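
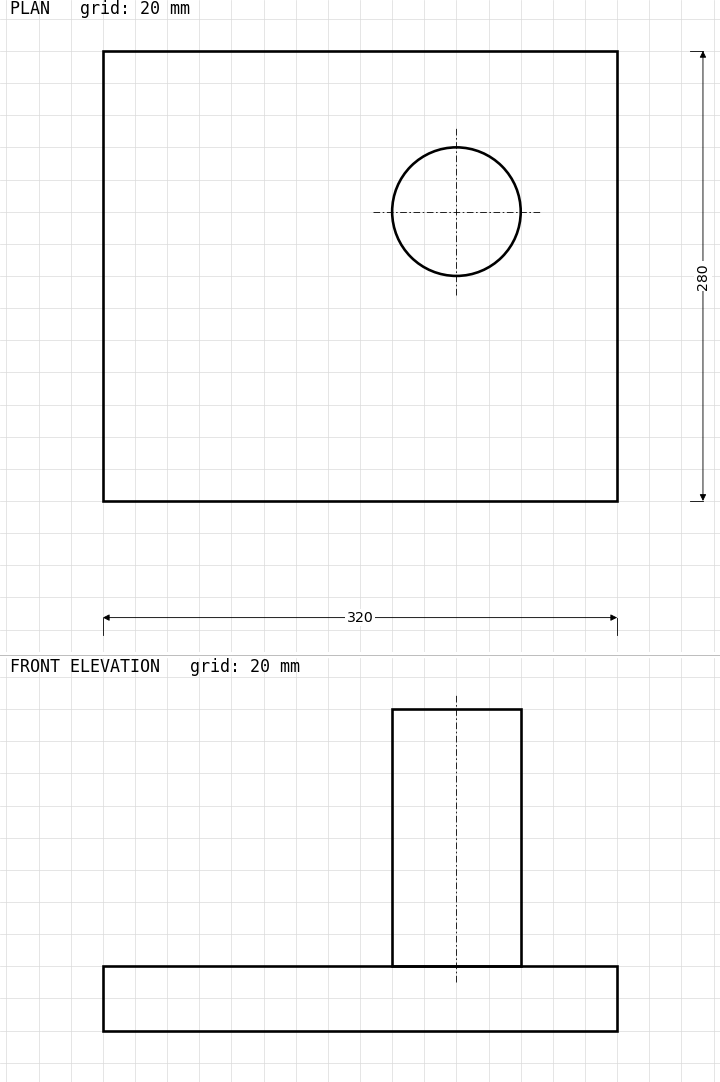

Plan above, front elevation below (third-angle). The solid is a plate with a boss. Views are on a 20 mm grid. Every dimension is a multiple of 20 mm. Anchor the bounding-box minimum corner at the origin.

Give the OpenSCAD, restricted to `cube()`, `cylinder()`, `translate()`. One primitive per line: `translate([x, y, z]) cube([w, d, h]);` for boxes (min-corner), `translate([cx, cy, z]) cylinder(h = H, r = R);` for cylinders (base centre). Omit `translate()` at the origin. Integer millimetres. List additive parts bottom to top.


cube([320, 280, 40]);
translate([220, 180, 40]) cylinder(h = 160, r = 40);


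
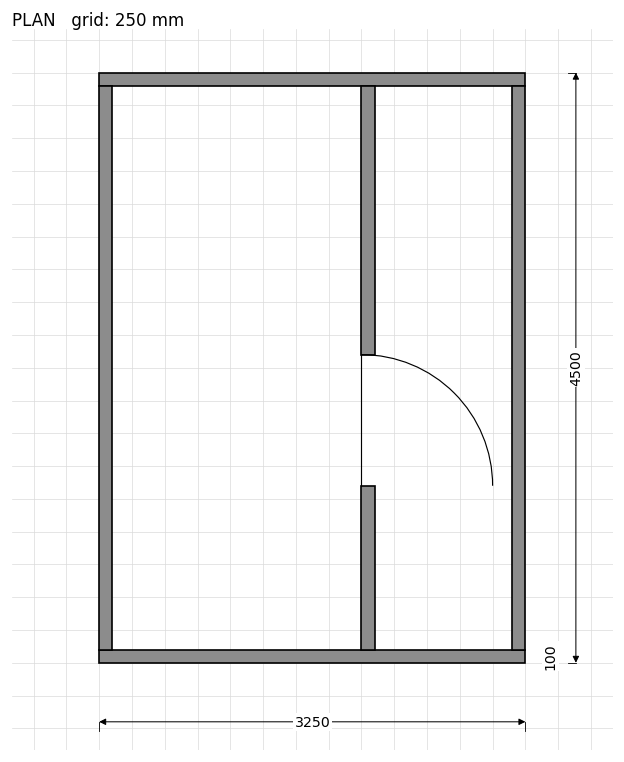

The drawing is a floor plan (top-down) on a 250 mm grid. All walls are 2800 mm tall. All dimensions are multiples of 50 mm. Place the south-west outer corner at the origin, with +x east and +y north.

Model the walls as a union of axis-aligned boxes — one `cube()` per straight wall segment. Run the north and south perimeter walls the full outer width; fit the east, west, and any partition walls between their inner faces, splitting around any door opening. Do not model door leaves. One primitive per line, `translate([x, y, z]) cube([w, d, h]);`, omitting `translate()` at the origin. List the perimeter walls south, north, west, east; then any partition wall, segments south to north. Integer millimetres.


cube([3250, 100, 2800]);
translate([0, 4400, 0]) cube([3250, 100, 2800]);
translate([0, 100, 0]) cube([100, 4300, 2800]);
translate([3150, 100, 0]) cube([100, 4300, 2800]);
translate([2000, 100, 0]) cube([100, 1250, 2800]);
translate([2000, 2350, 0]) cube([100, 2050, 2800]);


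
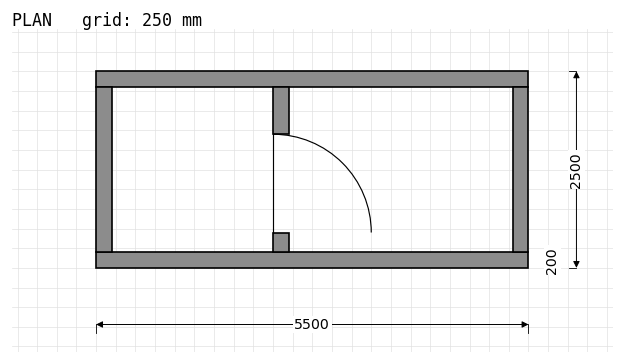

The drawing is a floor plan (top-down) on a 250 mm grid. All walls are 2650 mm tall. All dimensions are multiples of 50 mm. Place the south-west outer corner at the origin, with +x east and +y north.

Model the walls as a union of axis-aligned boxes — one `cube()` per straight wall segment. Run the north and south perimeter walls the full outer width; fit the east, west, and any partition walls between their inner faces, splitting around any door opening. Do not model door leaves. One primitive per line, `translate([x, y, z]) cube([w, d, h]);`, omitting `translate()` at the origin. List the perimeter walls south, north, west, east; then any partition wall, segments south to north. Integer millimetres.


cube([5500, 200, 2650]);
translate([0, 2300, 0]) cube([5500, 200, 2650]);
translate([0, 200, 0]) cube([200, 2100, 2650]);
translate([5300, 200, 0]) cube([200, 2100, 2650]);
translate([2250, 200, 0]) cube([200, 250, 2650]);
translate([2250, 1700, 0]) cube([200, 600, 2650]);


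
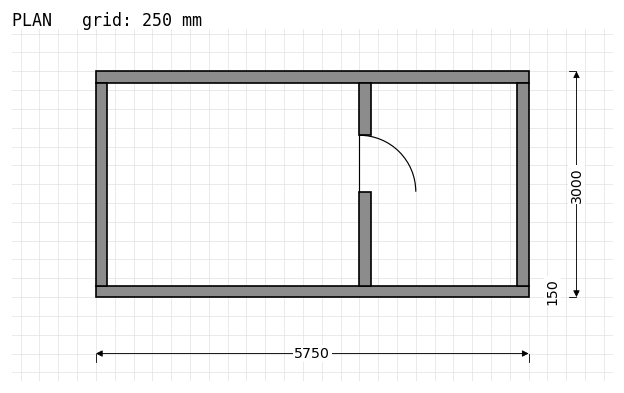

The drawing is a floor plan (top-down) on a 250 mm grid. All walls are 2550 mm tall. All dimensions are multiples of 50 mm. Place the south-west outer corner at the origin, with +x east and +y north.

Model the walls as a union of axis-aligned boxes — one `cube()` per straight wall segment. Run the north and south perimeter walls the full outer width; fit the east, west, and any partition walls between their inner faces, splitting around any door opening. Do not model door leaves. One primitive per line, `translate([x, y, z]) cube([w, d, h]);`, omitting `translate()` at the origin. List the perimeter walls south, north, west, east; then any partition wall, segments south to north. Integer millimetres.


cube([5750, 150, 2550]);
translate([0, 2850, 0]) cube([5750, 150, 2550]);
translate([0, 150, 0]) cube([150, 2700, 2550]);
translate([5600, 150, 0]) cube([150, 2700, 2550]);
translate([3500, 150, 0]) cube([150, 1250, 2550]);
translate([3500, 2150, 0]) cube([150, 700, 2550]);


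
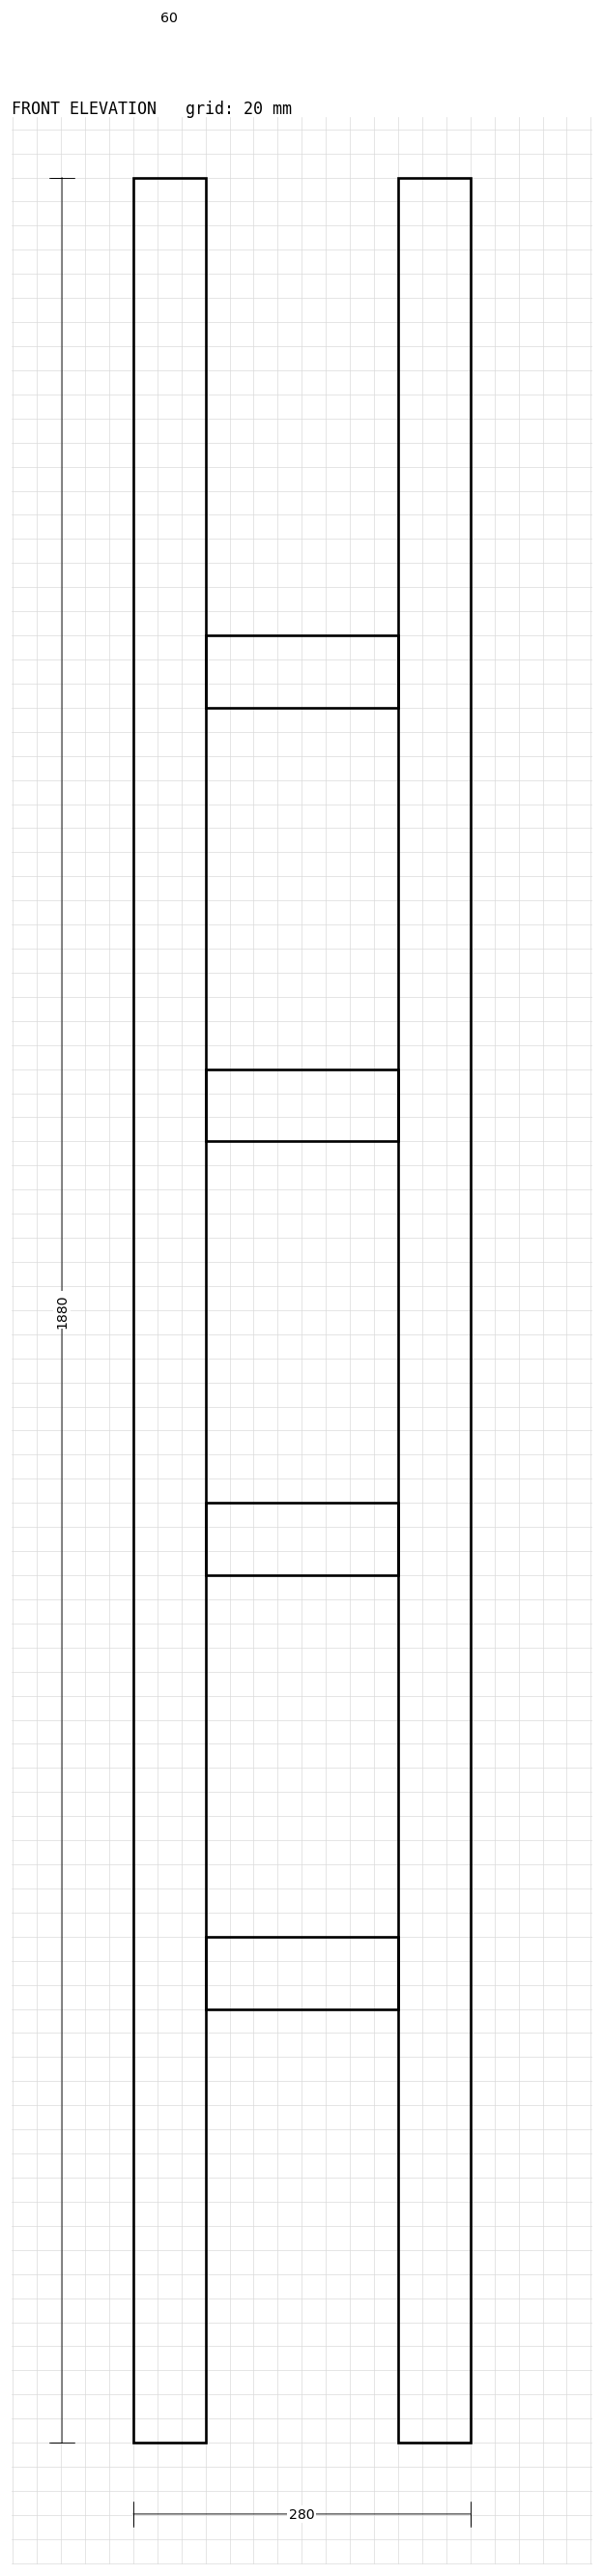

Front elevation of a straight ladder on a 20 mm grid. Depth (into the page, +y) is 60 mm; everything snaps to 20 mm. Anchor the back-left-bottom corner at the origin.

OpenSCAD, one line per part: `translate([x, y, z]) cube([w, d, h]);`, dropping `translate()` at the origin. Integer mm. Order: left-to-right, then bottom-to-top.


cube([60, 60, 1880]);
translate([60, 0, 360]) cube([160, 60, 60]);
translate([60, 0, 720]) cube([160, 60, 60]);
translate([60, 0, 1080]) cube([160, 60, 60]);
translate([60, 0, 1440]) cube([160, 60, 60]);
translate([220, 0, 0]) cube([60, 60, 1880]);


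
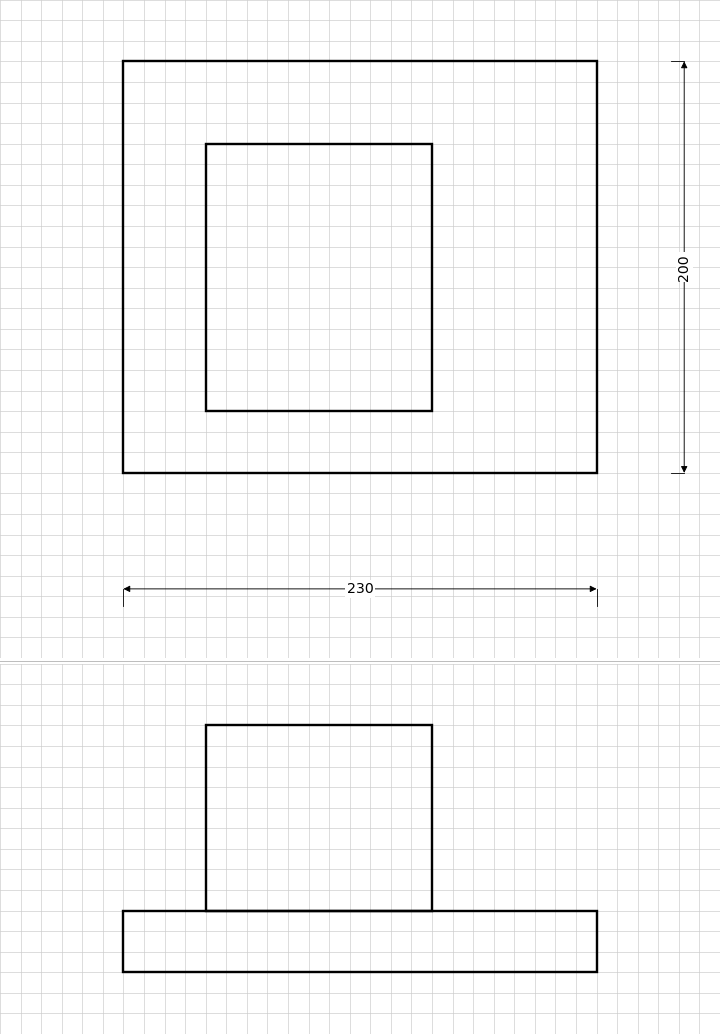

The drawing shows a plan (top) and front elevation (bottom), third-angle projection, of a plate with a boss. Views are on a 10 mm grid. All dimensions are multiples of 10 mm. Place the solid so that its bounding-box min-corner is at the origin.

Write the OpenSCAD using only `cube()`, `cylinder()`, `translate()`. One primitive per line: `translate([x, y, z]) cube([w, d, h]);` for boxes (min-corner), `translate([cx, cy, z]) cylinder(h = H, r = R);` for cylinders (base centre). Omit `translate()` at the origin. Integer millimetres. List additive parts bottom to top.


cube([230, 200, 30]);
translate([40, 30, 30]) cube([110, 130, 90]);


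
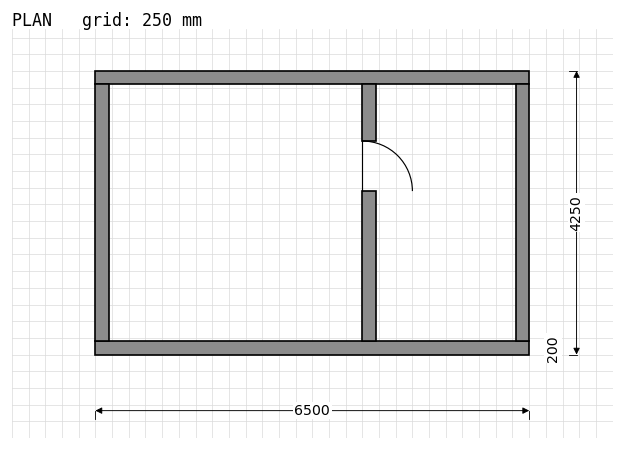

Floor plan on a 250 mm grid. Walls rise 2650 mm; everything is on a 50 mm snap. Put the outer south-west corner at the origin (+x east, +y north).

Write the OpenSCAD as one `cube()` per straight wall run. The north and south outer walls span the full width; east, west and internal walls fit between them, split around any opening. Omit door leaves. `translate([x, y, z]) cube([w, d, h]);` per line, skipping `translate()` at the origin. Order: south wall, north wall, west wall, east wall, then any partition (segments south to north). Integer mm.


cube([6500, 200, 2650]);
translate([0, 4050, 0]) cube([6500, 200, 2650]);
translate([0, 200, 0]) cube([200, 3850, 2650]);
translate([6300, 200, 0]) cube([200, 3850, 2650]);
translate([4000, 200, 0]) cube([200, 2250, 2650]);
translate([4000, 3200, 0]) cube([200, 850, 2650]);


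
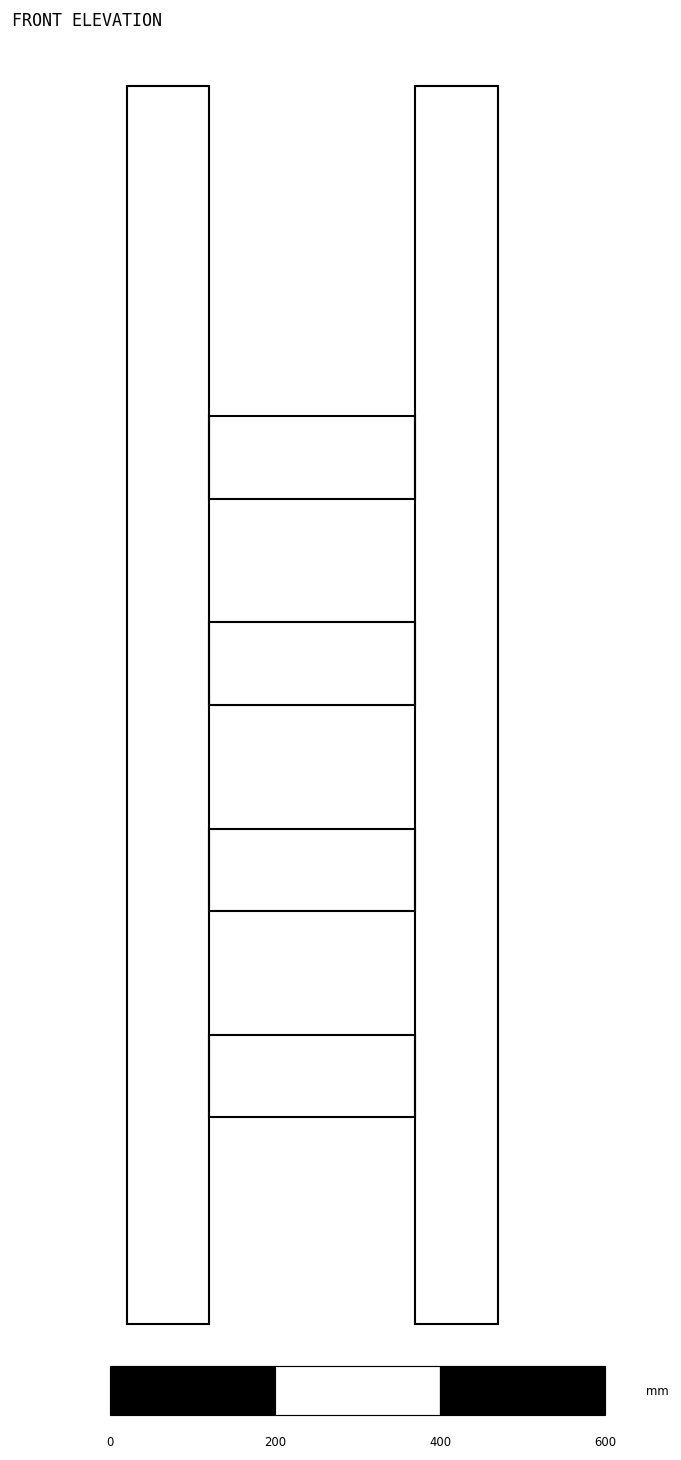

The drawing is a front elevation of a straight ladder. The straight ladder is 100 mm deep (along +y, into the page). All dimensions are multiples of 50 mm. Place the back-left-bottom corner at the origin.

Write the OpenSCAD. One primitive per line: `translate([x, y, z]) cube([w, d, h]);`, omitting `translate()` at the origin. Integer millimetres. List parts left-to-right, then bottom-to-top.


cube([100, 100, 1500]);
translate([100, 0, 250]) cube([250, 100, 100]);
translate([100, 0, 500]) cube([250, 100, 100]);
translate([100, 0, 750]) cube([250, 100, 100]);
translate([100, 0, 1000]) cube([250, 100, 100]);
translate([350, 0, 0]) cube([100, 100, 1500]);


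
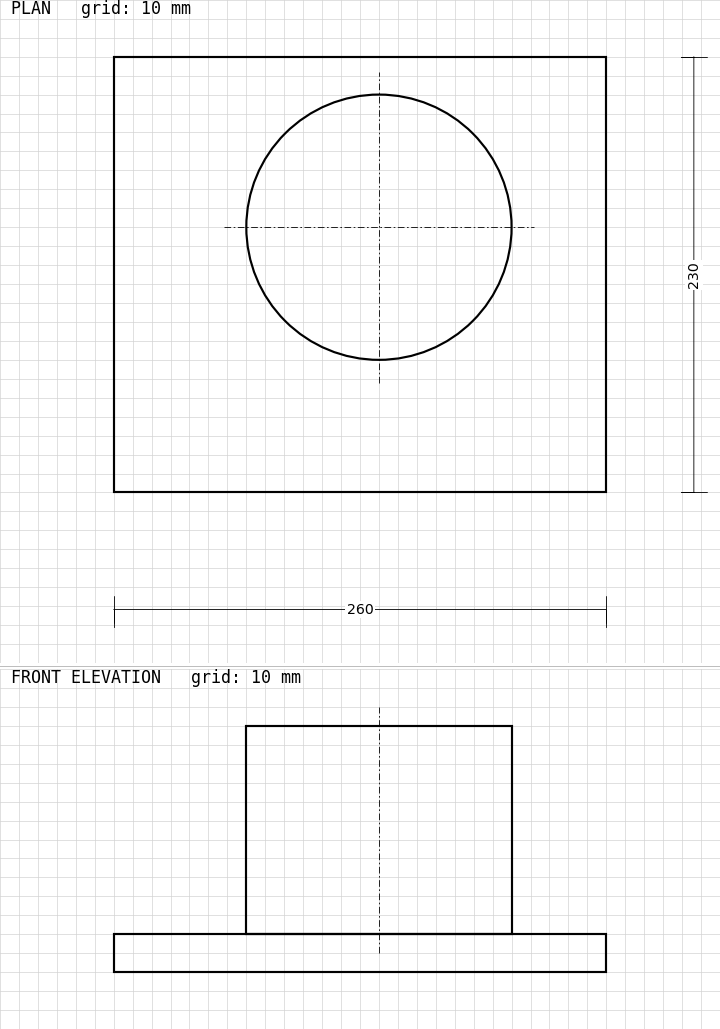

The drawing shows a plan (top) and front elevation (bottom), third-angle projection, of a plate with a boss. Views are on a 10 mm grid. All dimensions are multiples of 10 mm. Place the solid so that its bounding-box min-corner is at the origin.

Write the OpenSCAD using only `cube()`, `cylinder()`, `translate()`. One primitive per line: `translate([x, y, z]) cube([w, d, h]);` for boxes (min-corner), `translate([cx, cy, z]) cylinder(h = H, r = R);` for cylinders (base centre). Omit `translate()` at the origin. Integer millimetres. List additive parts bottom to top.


cube([260, 230, 20]);
translate([140, 140, 20]) cylinder(h = 110, r = 70);


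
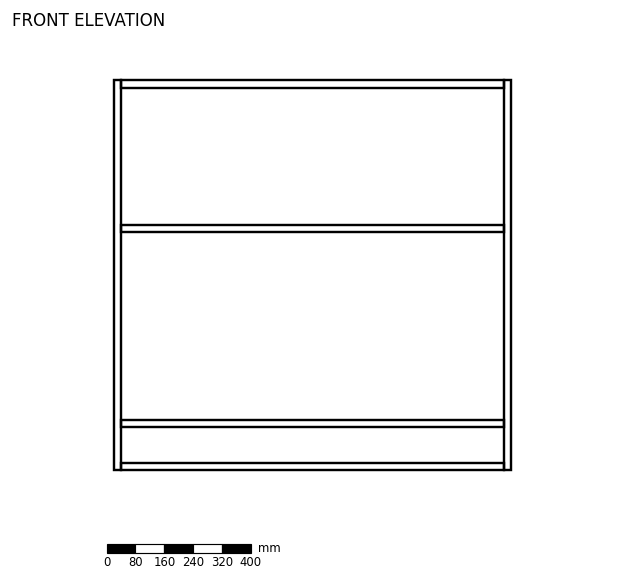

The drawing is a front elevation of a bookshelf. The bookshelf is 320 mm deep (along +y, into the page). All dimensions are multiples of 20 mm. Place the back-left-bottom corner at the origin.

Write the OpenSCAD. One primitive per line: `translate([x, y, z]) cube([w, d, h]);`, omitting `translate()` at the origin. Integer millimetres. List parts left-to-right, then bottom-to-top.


cube([20, 320, 1080]);
translate([20, 0, 0]) cube([1060, 320, 20]);
translate([20, 0, 120]) cube([1060, 320, 20]);
translate([20, 0, 660]) cube([1060, 320, 20]);
translate([20, 0, 1060]) cube([1060, 320, 20]);
translate([1080, 0, 0]) cube([20, 320, 1080]);


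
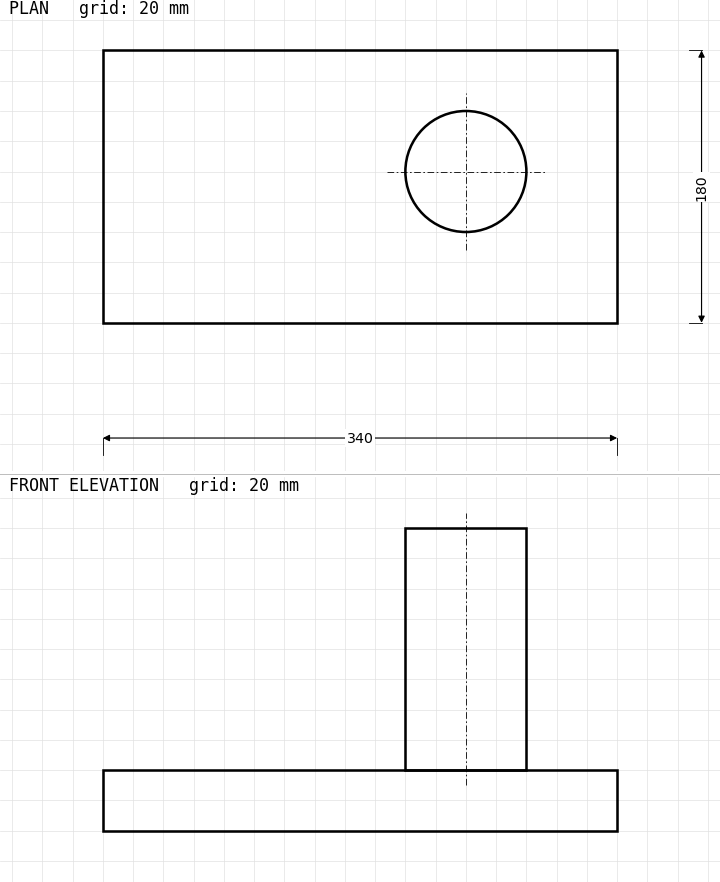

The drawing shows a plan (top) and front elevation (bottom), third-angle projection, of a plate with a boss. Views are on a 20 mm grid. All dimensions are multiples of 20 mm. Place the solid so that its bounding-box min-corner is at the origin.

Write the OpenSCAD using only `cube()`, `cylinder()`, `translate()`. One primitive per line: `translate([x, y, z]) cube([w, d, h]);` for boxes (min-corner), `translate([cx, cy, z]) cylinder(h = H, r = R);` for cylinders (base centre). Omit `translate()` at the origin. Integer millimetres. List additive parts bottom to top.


cube([340, 180, 40]);
translate([240, 100, 40]) cylinder(h = 160, r = 40);


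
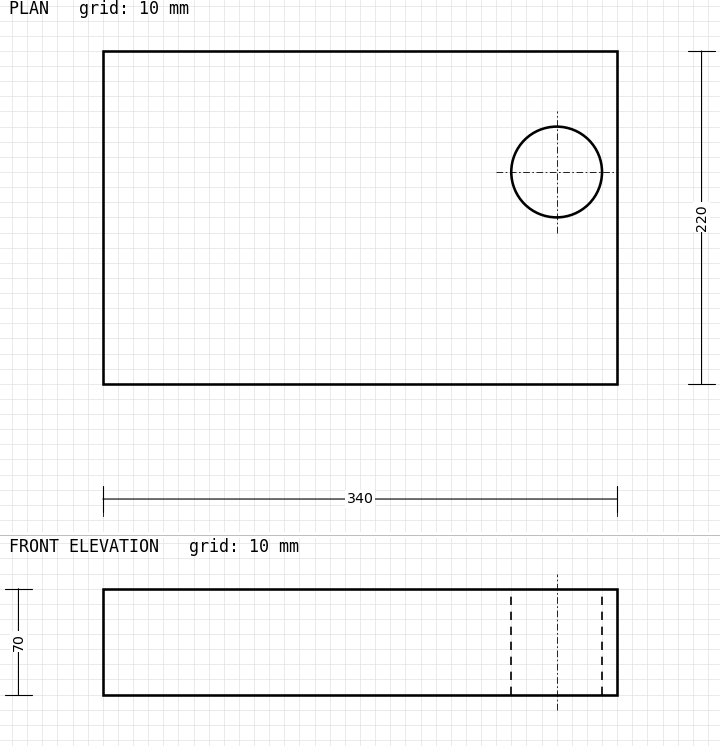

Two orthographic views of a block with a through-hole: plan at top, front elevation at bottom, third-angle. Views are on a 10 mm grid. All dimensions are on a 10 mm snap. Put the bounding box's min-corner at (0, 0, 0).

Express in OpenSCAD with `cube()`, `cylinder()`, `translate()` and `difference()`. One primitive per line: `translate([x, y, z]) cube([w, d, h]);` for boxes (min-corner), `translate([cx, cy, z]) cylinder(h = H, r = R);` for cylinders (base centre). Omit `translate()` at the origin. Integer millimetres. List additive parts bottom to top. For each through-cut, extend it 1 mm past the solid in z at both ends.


difference() {
  cube([340, 220, 70]);
  translate([300, 140, -1]) cylinder(h = 72, r = 30);
}


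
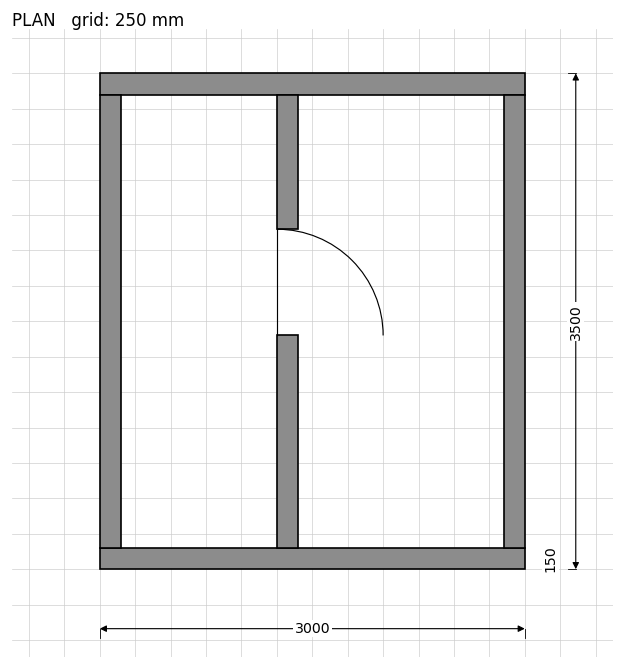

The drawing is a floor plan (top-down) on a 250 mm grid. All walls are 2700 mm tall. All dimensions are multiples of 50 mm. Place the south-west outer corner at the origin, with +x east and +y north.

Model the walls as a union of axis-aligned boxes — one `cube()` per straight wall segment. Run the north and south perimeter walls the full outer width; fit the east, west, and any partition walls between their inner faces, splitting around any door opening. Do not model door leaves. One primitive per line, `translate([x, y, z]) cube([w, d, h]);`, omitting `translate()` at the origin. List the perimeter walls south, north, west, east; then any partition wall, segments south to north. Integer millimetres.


cube([3000, 150, 2700]);
translate([0, 3350, 0]) cube([3000, 150, 2700]);
translate([0, 150, 0]) cube([150, 3200, 2700]);
translate([2850, 150, 0]) cube([150, 3200, 2700]);
translate([1250, 150, 0]) cube([150, 1500, 2700]);
translate([1250, 2400, 0]) cube([150, 950, 2700]);


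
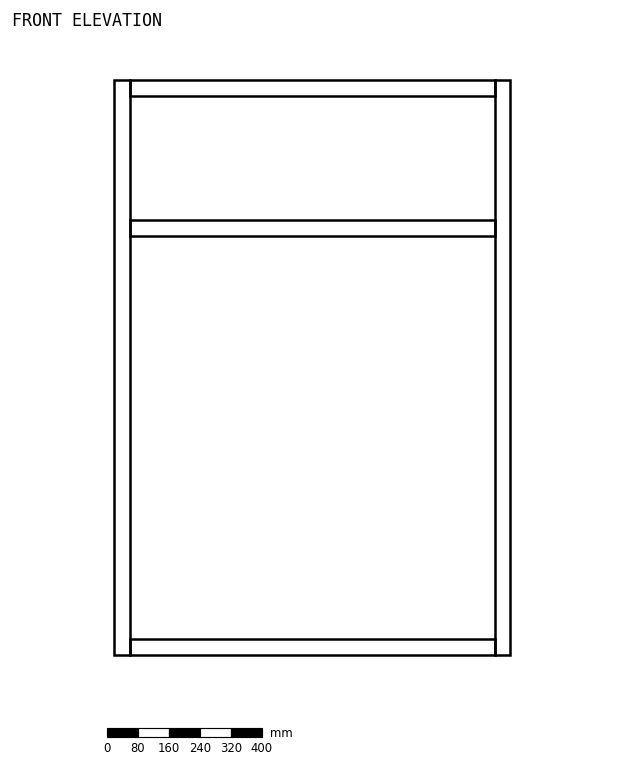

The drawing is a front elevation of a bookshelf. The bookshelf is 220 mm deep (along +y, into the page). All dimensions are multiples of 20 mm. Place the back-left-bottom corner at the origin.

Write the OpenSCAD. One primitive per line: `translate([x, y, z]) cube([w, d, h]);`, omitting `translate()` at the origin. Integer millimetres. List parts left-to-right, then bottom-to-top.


cube([40, 220, 1480]);
translate([40, 0, 0]) cube([940, 220, 40]);
translate([40, 0, 1080]) cube([940, 220, 40]);
translate([40, 0, 1440]) cube([940, 220, 40]);
translate([980, 0, 0]) cube([40, 220, 1480]);


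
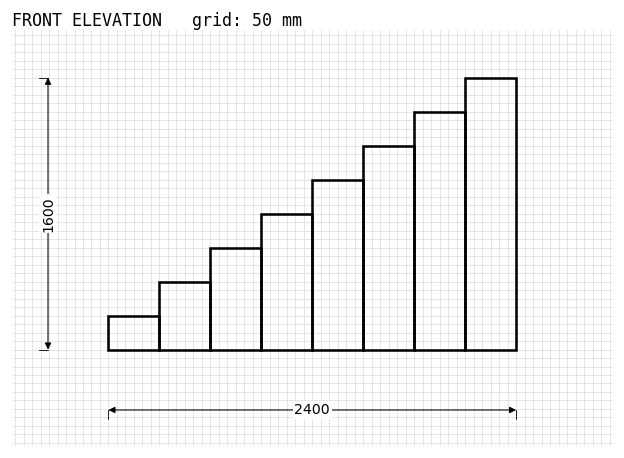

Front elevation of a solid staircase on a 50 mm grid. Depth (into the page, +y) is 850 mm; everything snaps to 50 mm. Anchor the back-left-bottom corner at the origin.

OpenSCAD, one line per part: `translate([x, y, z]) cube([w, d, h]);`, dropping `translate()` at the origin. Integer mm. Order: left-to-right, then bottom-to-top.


cube([300, 850, 200]);
translate([300, 0, 0]) cube([300, 850, 400]);
translate([600, 0, 0]) cube([300, 850, 600]);
translate([900, 0, 0]) cube([300, 850, 800]);
translate([1200, 0, 0]) cube([300, 850, 1000]);
translate([1500, 0, 0]) cube([300, 850, 1200]);
translate([1800, 0, 0]) cube([300, 850, 1400]);
translate([2100, 0, 0]) cube([300, 850, 1600]);


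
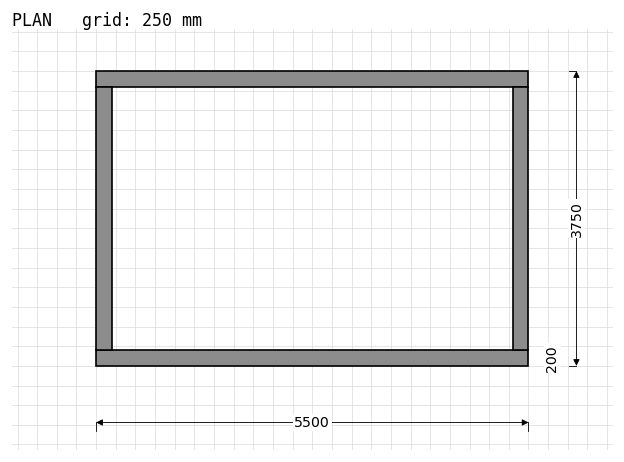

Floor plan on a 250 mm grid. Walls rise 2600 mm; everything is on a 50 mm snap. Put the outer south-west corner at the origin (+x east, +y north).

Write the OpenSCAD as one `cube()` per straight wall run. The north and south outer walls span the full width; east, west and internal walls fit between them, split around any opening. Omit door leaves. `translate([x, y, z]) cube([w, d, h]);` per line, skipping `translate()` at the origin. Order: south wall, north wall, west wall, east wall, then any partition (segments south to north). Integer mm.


cube([5500, 200, 2600]);
translate([0, 3550, 0]) cube([5500, 200, 2600]);
translate([0, 200, 0]) cube([200, 3350, 2600]);
translate([5300, 200, 0]) cube([200, 3350, 2600]);


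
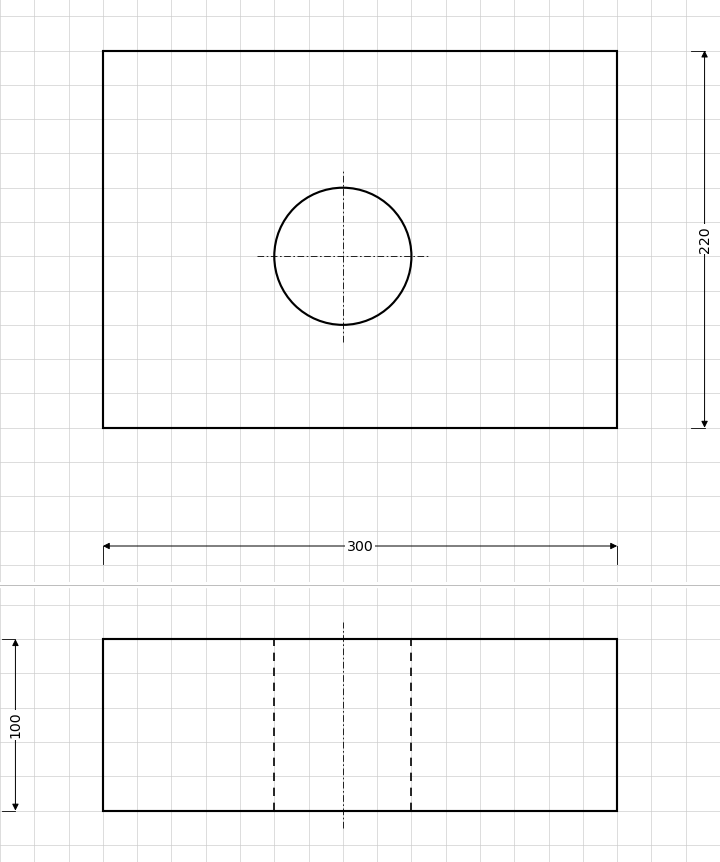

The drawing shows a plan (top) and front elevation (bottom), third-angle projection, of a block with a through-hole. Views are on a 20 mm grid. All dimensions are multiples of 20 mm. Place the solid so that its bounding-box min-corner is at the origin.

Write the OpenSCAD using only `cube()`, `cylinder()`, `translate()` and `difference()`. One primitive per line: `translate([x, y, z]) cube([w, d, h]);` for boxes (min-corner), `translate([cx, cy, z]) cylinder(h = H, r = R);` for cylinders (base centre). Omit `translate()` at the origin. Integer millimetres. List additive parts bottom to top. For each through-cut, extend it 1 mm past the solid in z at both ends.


difference() {
  cube([300, 220, 100]);
  translate([140, 100, -1]) cylinder(h = 102, r = 40);
}


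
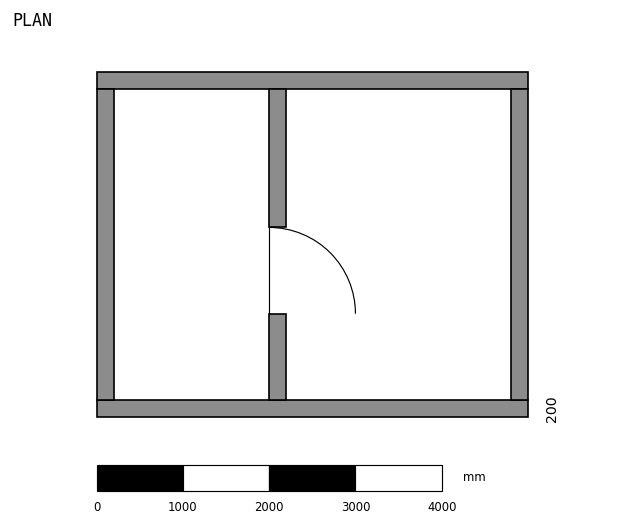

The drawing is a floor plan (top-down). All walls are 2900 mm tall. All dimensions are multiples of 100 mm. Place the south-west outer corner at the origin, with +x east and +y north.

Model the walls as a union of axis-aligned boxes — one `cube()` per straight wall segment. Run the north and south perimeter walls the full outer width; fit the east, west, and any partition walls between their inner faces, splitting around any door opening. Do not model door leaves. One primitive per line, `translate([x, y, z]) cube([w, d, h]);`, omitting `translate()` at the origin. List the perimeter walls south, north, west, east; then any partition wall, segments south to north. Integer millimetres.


cube([5000, 200, 2900]);
translate([0, 3800, 0]) cube([5000, 200, 2900]);
translate([0, 200, 0]) cube([200, 3600, 2900]);
translate([4800, 200, 0]) cube([200, 3600, 2900]);
translate([2000, 200, 0]) cube([200, 1000, 2900]);
translate([2000, 2200, 0]) cube([200, 1600, 2900]);


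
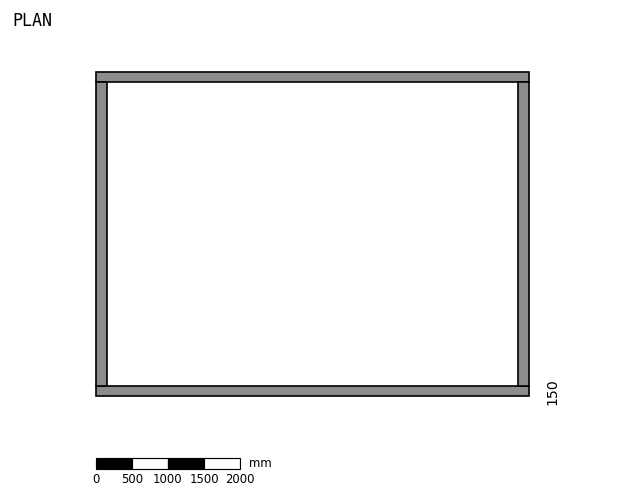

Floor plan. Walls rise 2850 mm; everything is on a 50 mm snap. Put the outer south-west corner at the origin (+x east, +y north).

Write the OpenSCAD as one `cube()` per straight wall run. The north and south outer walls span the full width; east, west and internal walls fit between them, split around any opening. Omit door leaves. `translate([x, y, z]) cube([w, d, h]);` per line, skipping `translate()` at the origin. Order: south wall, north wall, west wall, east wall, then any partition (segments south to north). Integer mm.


cube([6000, 150, 2850]);
translate([0, 4350, 0]) cube([6000, 150, 2850]);
translate([0, 150, 0]) cube([150, 4200, 2850]);
translate([5850, 150, 0]) cube([150, 4200, 2850]);


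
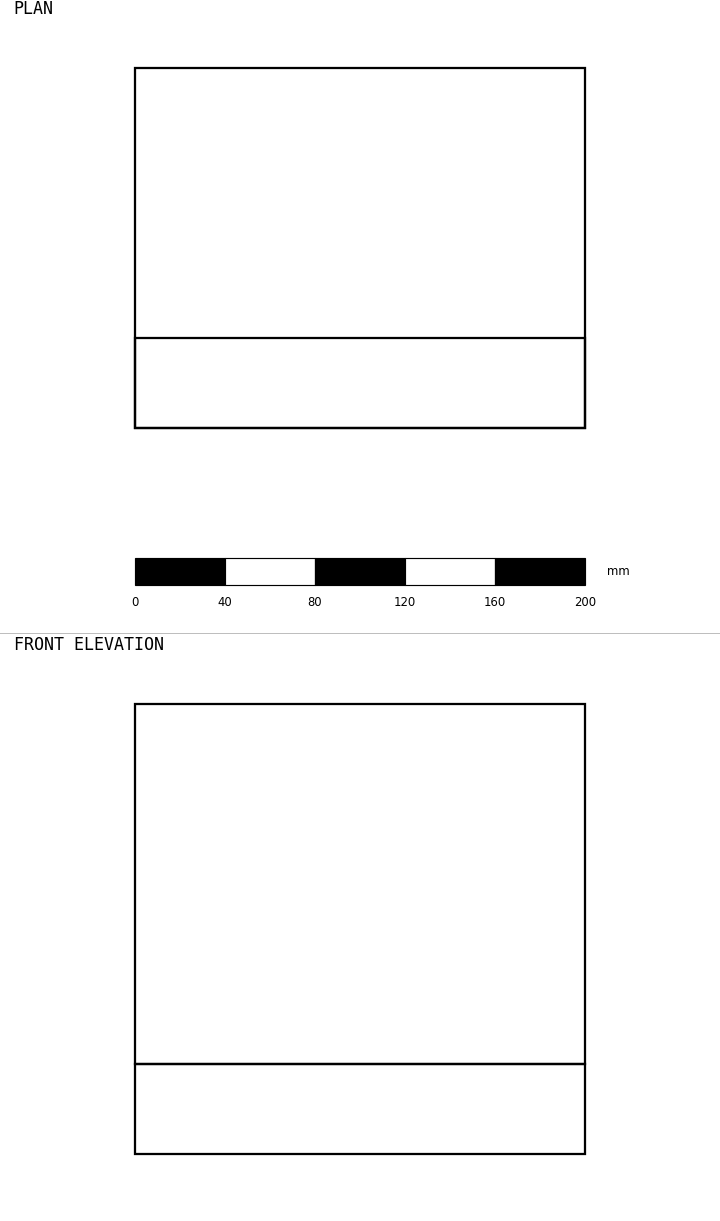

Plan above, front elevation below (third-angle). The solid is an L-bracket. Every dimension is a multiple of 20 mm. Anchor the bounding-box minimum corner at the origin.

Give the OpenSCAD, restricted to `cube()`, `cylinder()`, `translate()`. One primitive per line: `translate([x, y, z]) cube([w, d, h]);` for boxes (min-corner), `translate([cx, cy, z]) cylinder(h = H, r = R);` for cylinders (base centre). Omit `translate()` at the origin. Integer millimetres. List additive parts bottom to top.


cube([200, 160, 40]);
translate([0, 0, 40]) cube([200, 40, 160]);


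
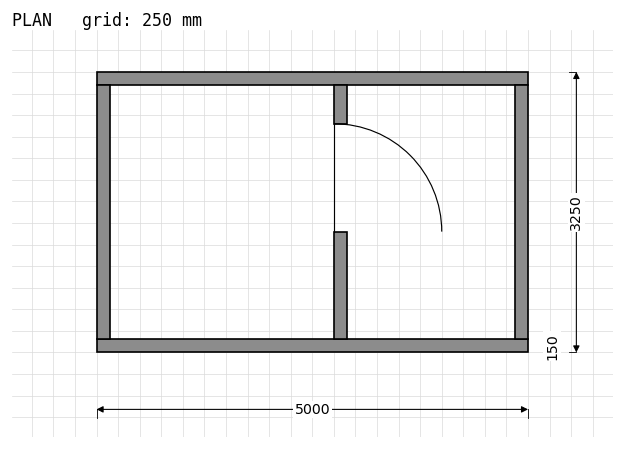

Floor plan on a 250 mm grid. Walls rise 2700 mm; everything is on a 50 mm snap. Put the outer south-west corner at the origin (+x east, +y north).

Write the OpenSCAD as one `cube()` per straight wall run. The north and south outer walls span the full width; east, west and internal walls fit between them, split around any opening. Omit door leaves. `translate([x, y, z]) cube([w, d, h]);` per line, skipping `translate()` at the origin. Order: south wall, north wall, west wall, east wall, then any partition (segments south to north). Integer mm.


cube([5000, 150, 2700]);
translate([0, 3100, 0]) cube([5000, 150, 2700]);
translate([0, 150, 0]) cube([150, 2950, 2700]);
translate([4850, 150, 0]) cube([150, 2950, 2700]);
translate([2750, 150, 0]) cube([150, 1250, 2700]);
translate([2750, 2650, 0]) cube([150, 450, 2700]);


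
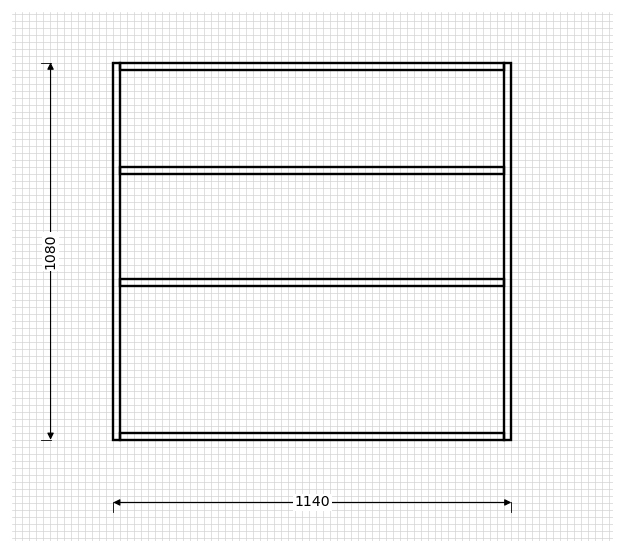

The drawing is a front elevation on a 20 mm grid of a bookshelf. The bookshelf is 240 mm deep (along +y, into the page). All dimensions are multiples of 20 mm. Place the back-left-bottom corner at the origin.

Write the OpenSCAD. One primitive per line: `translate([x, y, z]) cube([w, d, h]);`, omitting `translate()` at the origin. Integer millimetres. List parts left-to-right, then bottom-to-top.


cube([20, 240, 1080]);
translate([20, 0, 0]) cube([1100, 240, 20]);
translate([20, 0, 440]) cube([1100, 240, 20]);
translate([20, 0, 760]) cube([1100, 240, 20]);
translate([20, 0, 1060]) cube([1100, 240, 20]);
translate([1120, 0, 0]) cube([20, 240, 1080]);


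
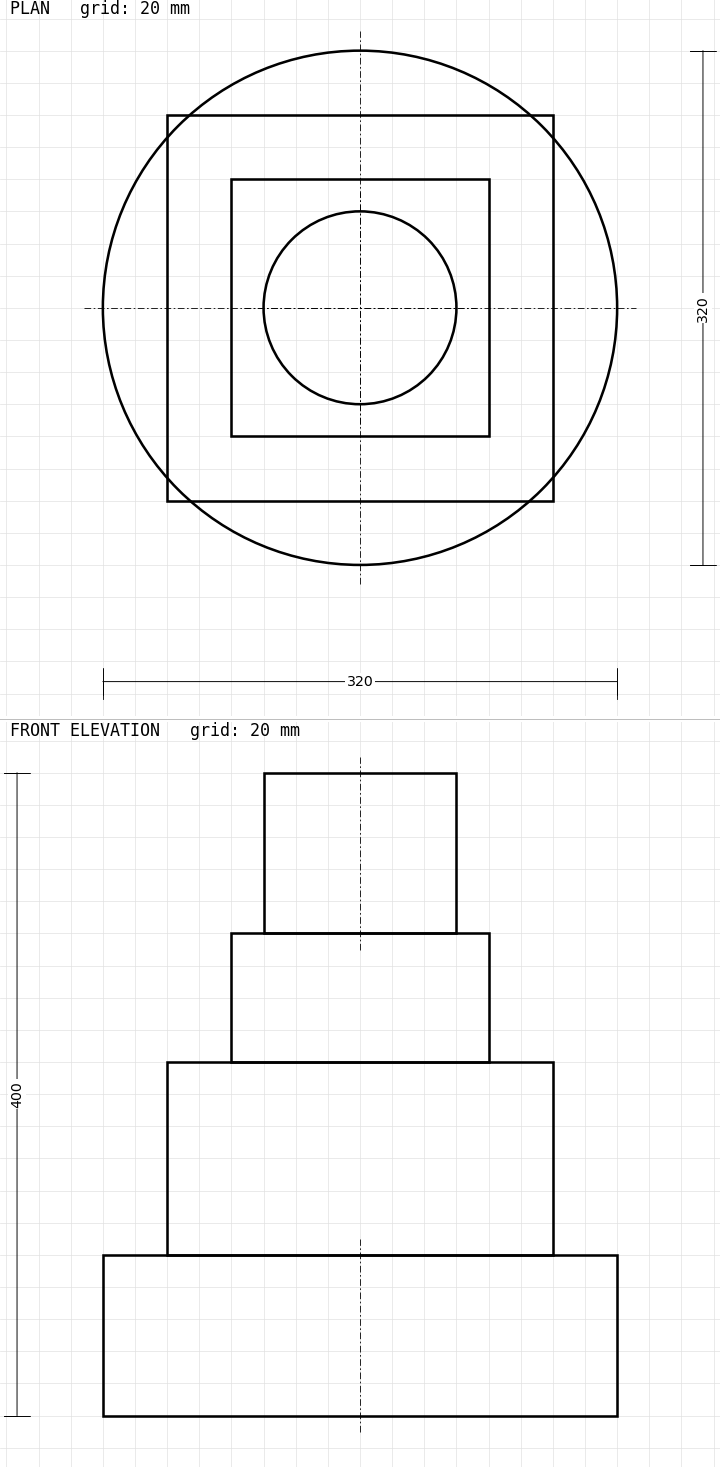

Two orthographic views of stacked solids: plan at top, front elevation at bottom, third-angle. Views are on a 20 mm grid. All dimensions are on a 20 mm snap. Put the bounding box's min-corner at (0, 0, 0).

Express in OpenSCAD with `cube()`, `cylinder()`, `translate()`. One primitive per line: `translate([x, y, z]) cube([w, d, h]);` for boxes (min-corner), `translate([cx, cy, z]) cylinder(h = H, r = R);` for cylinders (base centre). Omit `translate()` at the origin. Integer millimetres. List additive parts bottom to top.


translate([160, 160, 0]) cylinder(h = 100, r = 160);
translate([40, 40, 100]) cube([240, 240, 120]);
translate([80, 80, 220]) cube([160, 160, 80]);
translate([160, 160, 300]) cylinder(h = 100, r = 60);


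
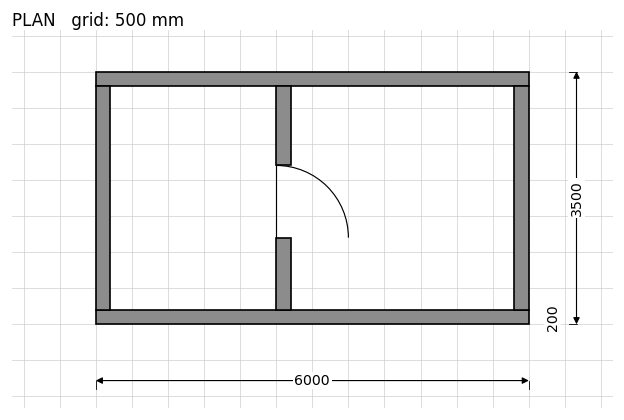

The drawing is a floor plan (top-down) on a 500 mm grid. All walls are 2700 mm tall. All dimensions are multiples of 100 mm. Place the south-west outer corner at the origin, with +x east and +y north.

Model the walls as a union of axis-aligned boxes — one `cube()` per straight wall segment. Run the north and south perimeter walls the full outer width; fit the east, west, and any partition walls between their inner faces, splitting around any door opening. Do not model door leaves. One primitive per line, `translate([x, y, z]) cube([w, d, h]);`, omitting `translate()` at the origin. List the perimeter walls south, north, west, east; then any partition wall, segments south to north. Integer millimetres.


cube([6000, 200, 2700]);
translate([0, 3300, 0]) cube([6000, 200, 2700]);
translate([0, 200, 0]) cube([200, 3100, 2700]);
translate([5800, 200, 0]) cube([200, 3100, 2700]);
translate([2500, 200, 0]) cube([200, 1000, 2700]);
translate([2500, 2200, 0]) cube([200, 1100, 2700]);


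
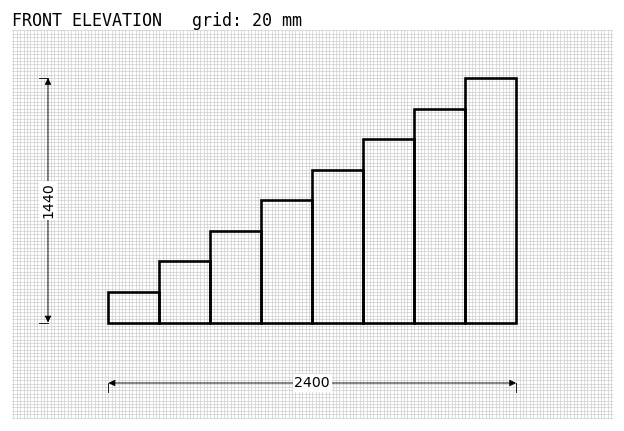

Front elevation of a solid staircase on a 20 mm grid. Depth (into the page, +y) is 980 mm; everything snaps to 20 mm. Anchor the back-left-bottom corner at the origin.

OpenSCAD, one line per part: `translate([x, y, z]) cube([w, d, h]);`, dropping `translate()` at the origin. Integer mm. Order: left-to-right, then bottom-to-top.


cube([300, 980, 180]);
translate([300, 0, 0]) cube([300, 980, 360]);
translate([600, 0, 0]) cube([300, 980, 540]);
translate([900, 0, 0]) cube([300, 980, 720]);
translate([1200, 0, 0]) cube([300, 980, 900]);
translate([1500, 0, 0]) cube([300, 980, 1080]);
translate([1800, 0, 0]) cube([300, 980, 1260]);
translate([2100, 0, 0]) cube([300, 980, 1440]);


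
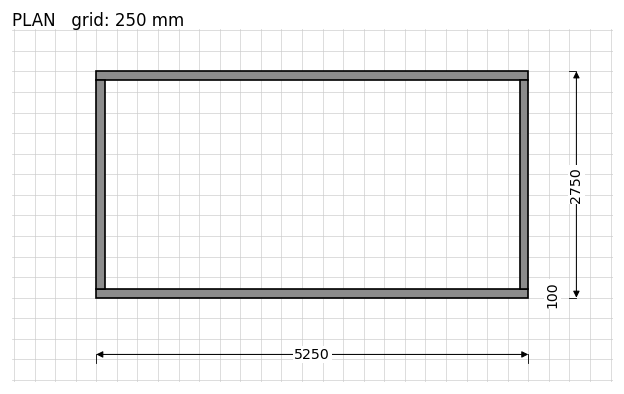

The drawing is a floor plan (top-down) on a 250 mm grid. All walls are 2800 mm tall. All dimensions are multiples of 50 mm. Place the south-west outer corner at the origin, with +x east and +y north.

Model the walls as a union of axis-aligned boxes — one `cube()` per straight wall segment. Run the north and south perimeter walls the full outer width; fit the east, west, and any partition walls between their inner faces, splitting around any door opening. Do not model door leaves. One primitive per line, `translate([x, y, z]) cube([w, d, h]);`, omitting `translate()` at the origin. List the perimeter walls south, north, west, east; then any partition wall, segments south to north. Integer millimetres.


cube([5250, 100, 2800]);
translate([0, 2650, 0]) cube([5250, 100, 2800]);
translate([0, 100, 0]) cube([100, 2550, 2800]);
translate([5150, 100, 0]) cube([100, 2550, 2800]);


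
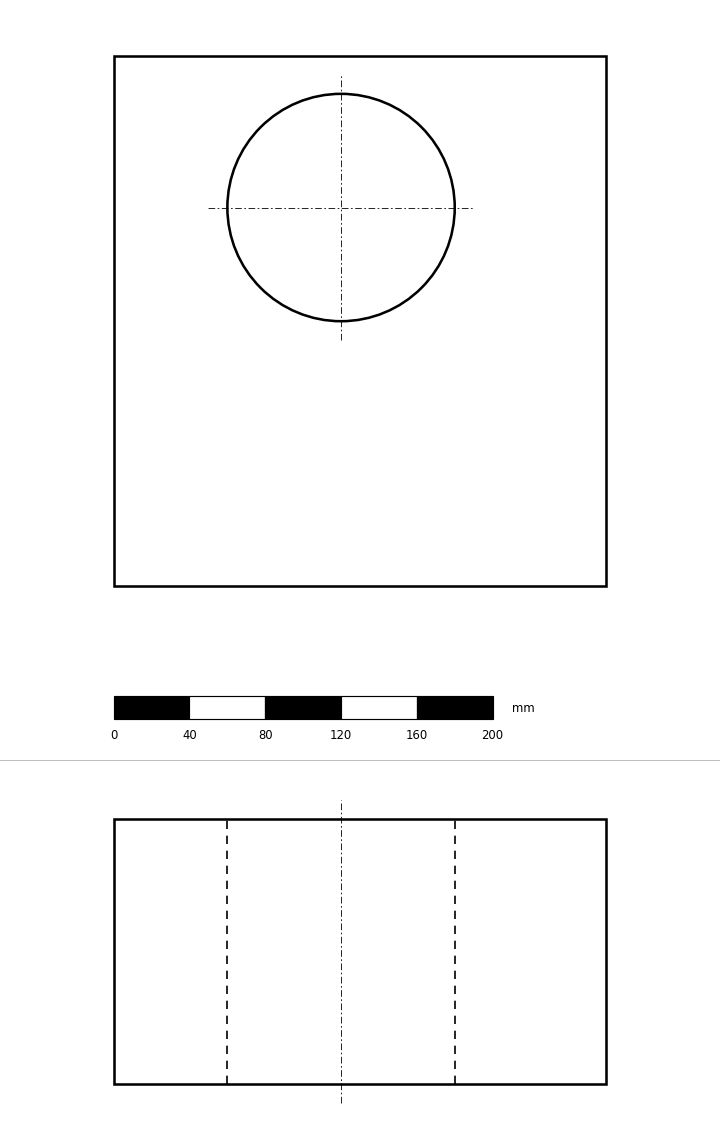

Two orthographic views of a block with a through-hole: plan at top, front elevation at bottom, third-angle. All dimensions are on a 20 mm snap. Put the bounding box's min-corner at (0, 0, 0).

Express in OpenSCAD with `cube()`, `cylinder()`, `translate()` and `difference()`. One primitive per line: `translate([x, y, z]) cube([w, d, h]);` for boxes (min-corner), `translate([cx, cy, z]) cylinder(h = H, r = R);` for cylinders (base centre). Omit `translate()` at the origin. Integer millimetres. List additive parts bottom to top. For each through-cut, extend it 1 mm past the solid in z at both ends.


difference() {
  cube([260, 280, 140]);
  translate([120, 200, -1]) cylinder(h = 142, r = 60);
}


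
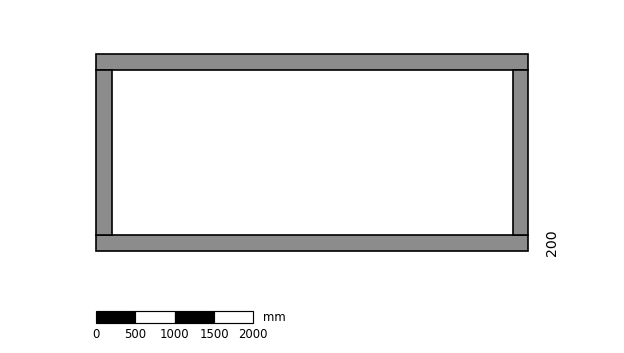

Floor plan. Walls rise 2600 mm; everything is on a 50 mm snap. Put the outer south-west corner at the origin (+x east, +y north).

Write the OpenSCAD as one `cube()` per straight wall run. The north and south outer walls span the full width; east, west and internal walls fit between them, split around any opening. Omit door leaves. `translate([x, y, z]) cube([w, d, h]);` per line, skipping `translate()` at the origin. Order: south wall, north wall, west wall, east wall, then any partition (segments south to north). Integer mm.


cube([5500, 200, 2600]);
translate([0, 2300, 0]) cube([5500, 200, 2600]);
translate([0, 200, 0]) cube([200, 2100, 2600]);
translate([5300, 200, 0]) cube([200, 2100, 2600]);


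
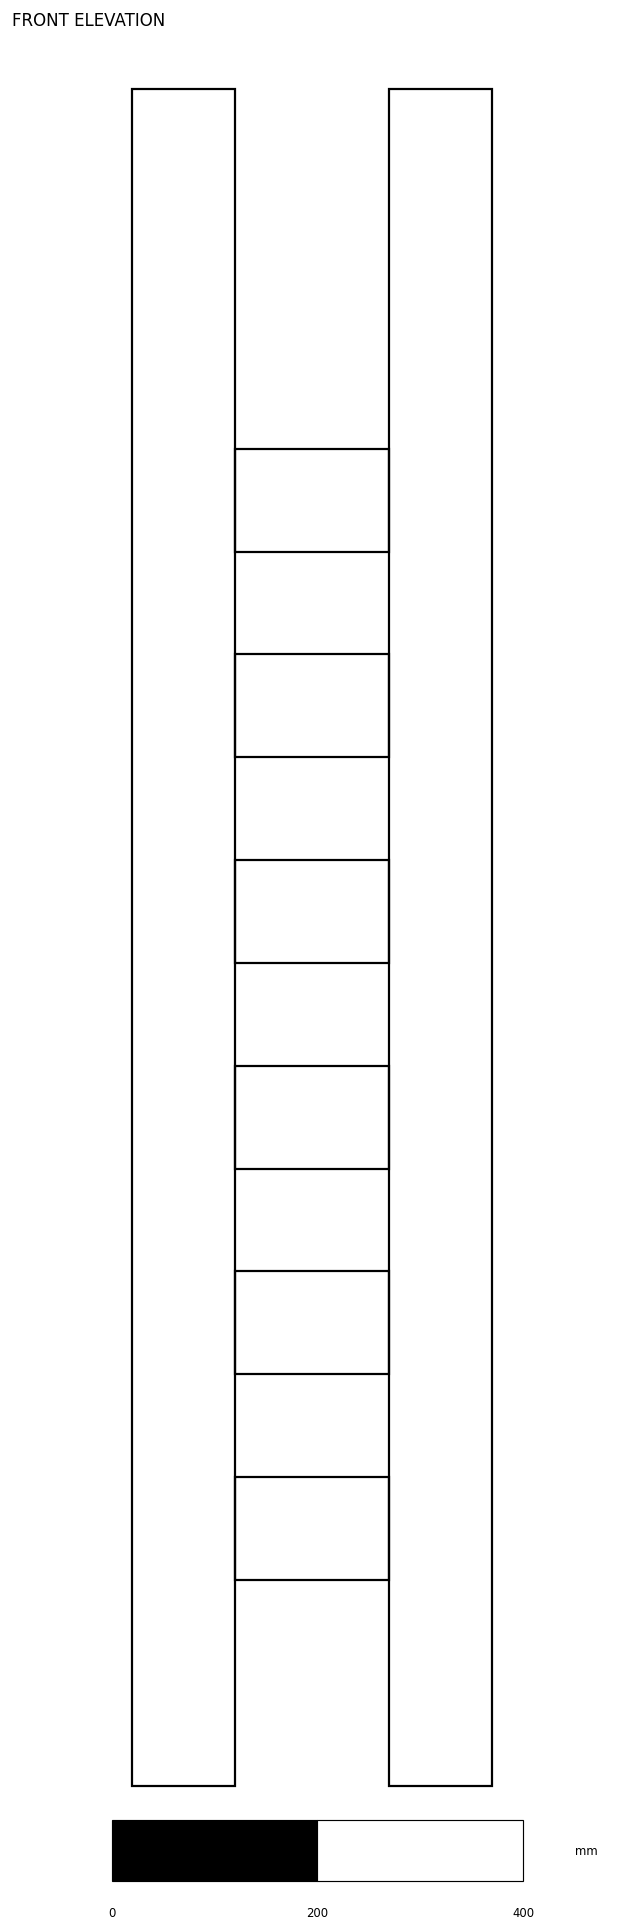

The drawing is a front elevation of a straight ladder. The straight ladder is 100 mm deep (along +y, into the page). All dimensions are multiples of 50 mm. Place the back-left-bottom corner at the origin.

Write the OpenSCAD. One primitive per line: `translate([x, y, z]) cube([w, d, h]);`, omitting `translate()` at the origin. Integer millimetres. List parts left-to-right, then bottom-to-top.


cube([100, 100, 1650]);
translate([100, 0, 200]) cube([150, 100, 100]);
translate([100, 0, 400]) cube([150, 100, 100]);
translate([100, 0, 600]) cube([150, 100, 100]);
translate([100, 0, 800]) cube([150, 100, 100]);
translate([100, 0, 1000]) cube([150, 100, 100]);
translate([100, 0, 1200]) cube([150, 100, 100]);
translate([250, 0, 0]) cube([100, 100, 1650]);


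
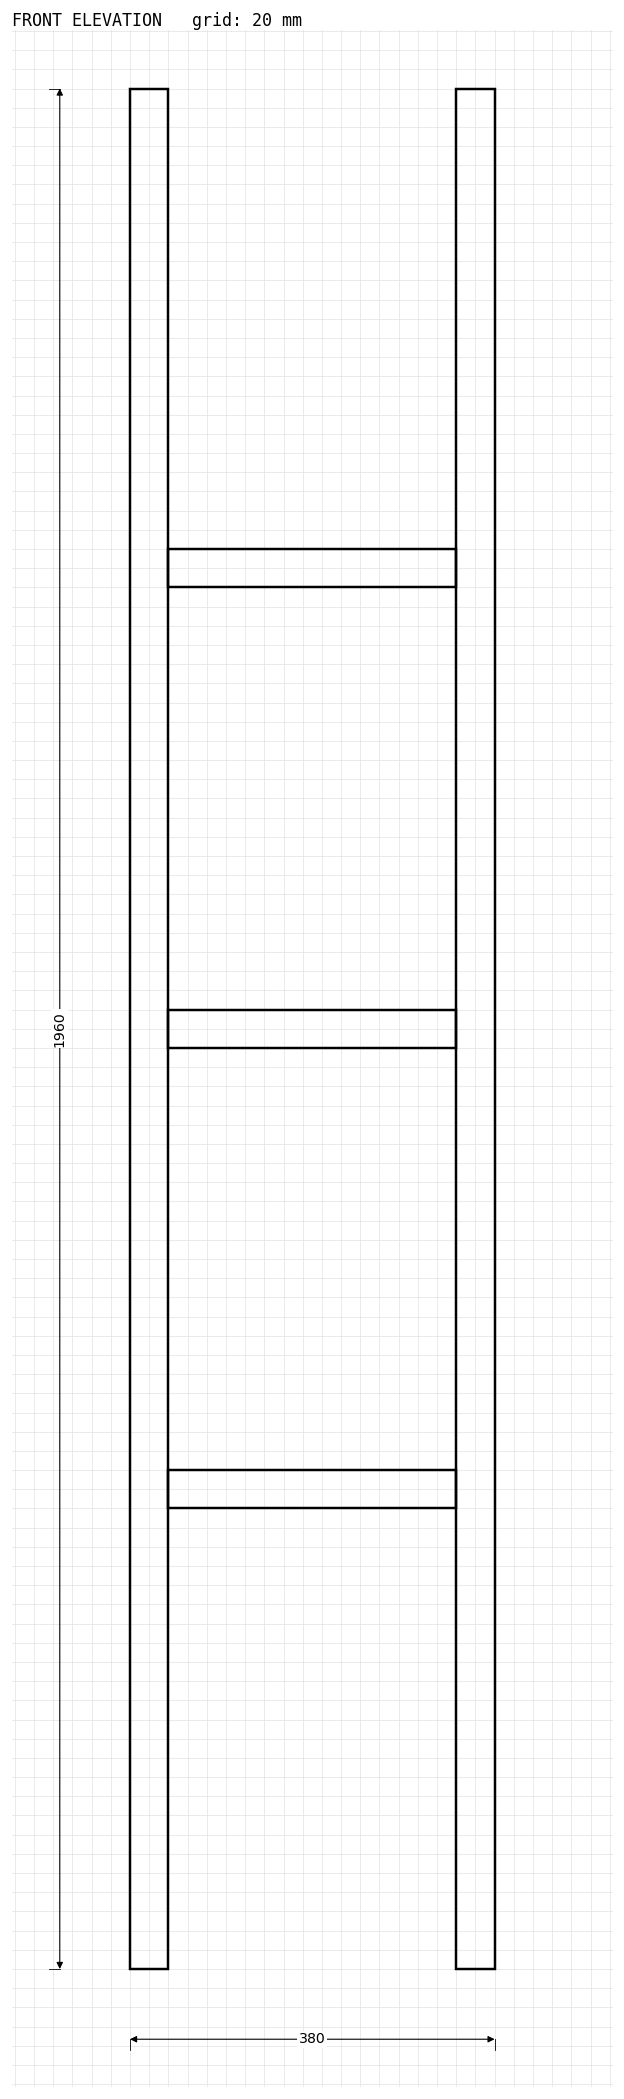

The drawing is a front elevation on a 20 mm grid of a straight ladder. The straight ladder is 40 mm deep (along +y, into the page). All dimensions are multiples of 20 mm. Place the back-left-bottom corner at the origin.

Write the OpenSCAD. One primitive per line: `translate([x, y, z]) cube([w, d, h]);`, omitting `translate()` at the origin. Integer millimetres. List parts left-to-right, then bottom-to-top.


cube([40, 40, 1960]);
translate([40, 0, 480]) cube([300, 40, 40]);
translate([40, 0, 960]) cube([300, 40, 40]);
translate([40, 0, 1440]) cube([300, 40, 40]);
translate([340, 0, 0]) cube([40, 40, 1960]);


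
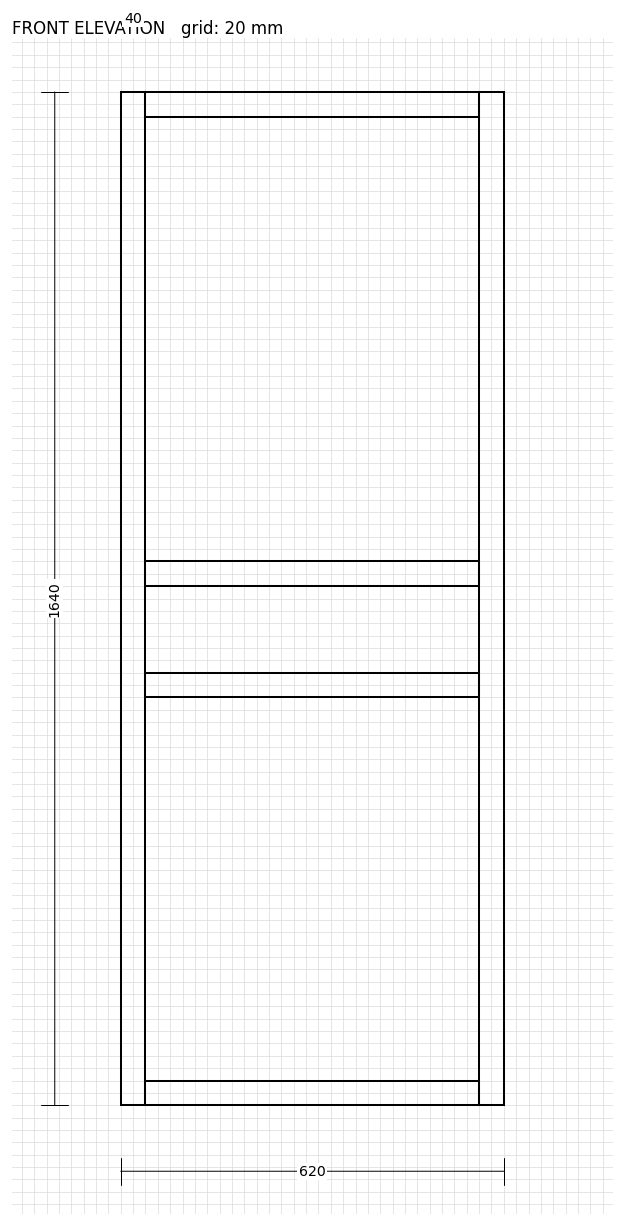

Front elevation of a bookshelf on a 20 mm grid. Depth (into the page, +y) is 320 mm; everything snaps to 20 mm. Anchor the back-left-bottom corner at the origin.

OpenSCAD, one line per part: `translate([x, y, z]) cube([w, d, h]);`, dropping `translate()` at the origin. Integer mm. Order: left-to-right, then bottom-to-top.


cube([40, 320, 1640]);
translate([40, 0, 0]) cube([540, 320, 40]);
translate([40, 0, 660]) cube([540, 320, 40]);
translate([40, 0, 840]) cube([540, 320, 40]);
translate([40, 0, 1600]) cube([540, 320, 40]);
translate([580, 0, 0]) cube([40, 320, 1640]);


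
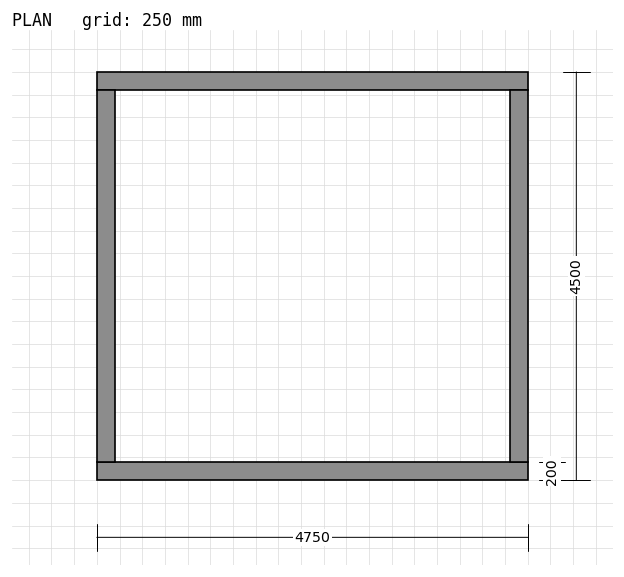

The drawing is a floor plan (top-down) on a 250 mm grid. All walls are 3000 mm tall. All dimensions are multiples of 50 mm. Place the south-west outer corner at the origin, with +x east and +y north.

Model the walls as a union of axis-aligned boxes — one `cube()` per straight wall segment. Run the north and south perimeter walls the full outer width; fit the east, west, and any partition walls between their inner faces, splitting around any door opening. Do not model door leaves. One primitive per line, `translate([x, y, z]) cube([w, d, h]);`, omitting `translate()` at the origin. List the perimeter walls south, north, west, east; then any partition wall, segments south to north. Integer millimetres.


cube([4750, 200, 3000]);
translate([0, 4300, 0]) cube([4750, 200, 3000]);
translate([0, 200, 0]) cube([200, 4100, 3000]);
translate([4550, 200, 0]) cube([200, 4100, 3000]);


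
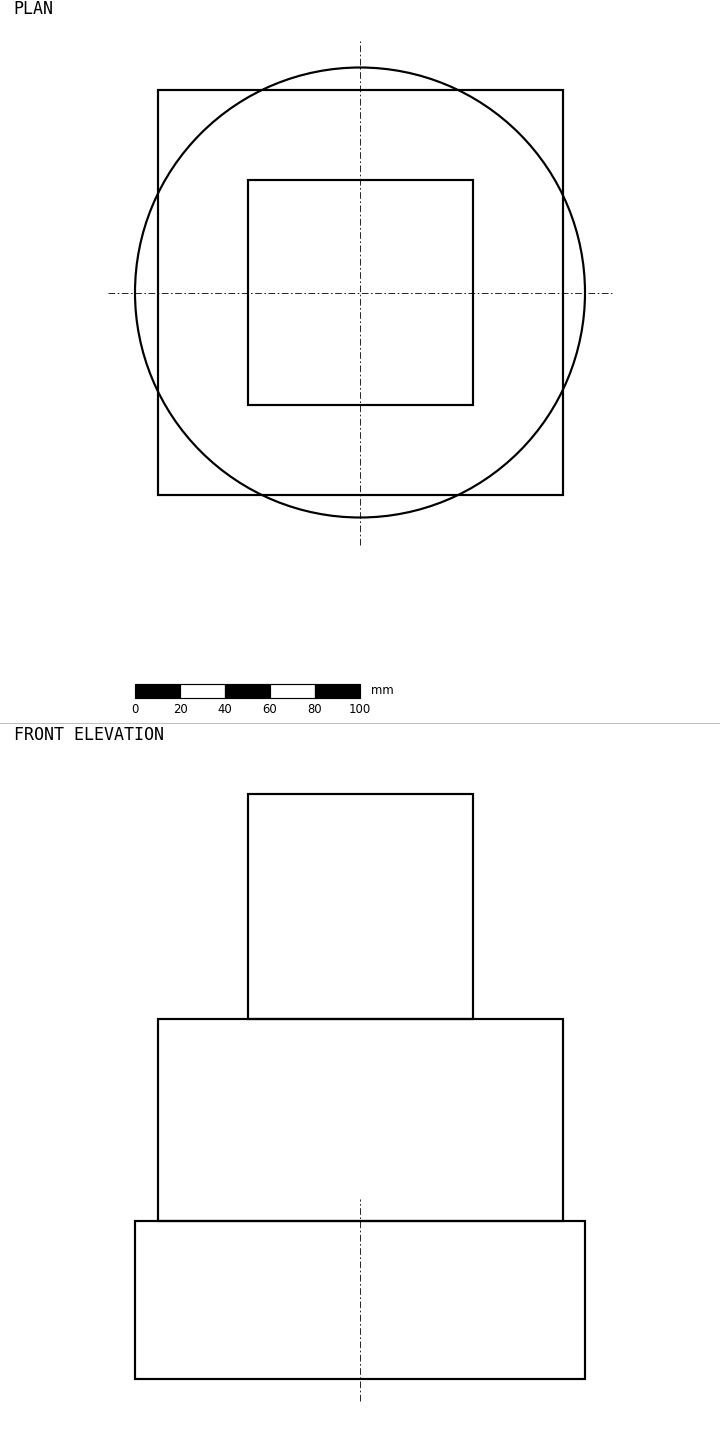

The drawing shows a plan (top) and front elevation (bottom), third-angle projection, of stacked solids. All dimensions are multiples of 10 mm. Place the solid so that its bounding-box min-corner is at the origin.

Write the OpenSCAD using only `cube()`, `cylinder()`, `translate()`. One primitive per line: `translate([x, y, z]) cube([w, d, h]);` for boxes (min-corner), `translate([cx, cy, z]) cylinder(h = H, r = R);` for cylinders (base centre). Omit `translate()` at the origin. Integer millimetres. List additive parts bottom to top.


translate([100, 100, 0]) cylinder(h = 70, r = 100);
translate([10, 10, 70]) cube([180, 180, 90]);
translate([50, 50, 160]) cube([100, 100, 100]);


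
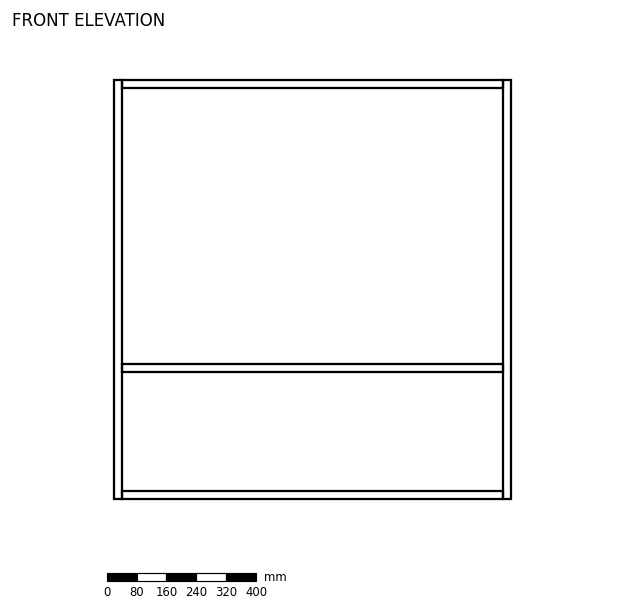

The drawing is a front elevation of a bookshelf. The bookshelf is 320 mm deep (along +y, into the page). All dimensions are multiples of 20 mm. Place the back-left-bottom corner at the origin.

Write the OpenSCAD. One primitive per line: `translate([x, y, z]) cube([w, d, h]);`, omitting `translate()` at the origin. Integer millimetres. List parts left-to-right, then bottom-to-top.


cube([20, 320, 1120]);
translate([20, 0, 0]) cube([1020, 320, 20]);
translate([20, 0, 340]) cube([1020, 320, 20]);
translate([20, 0, 1100]) cube([1020, 320, 20]);
translate([1040, 0, 0]) cube([20, 320, 1120]);


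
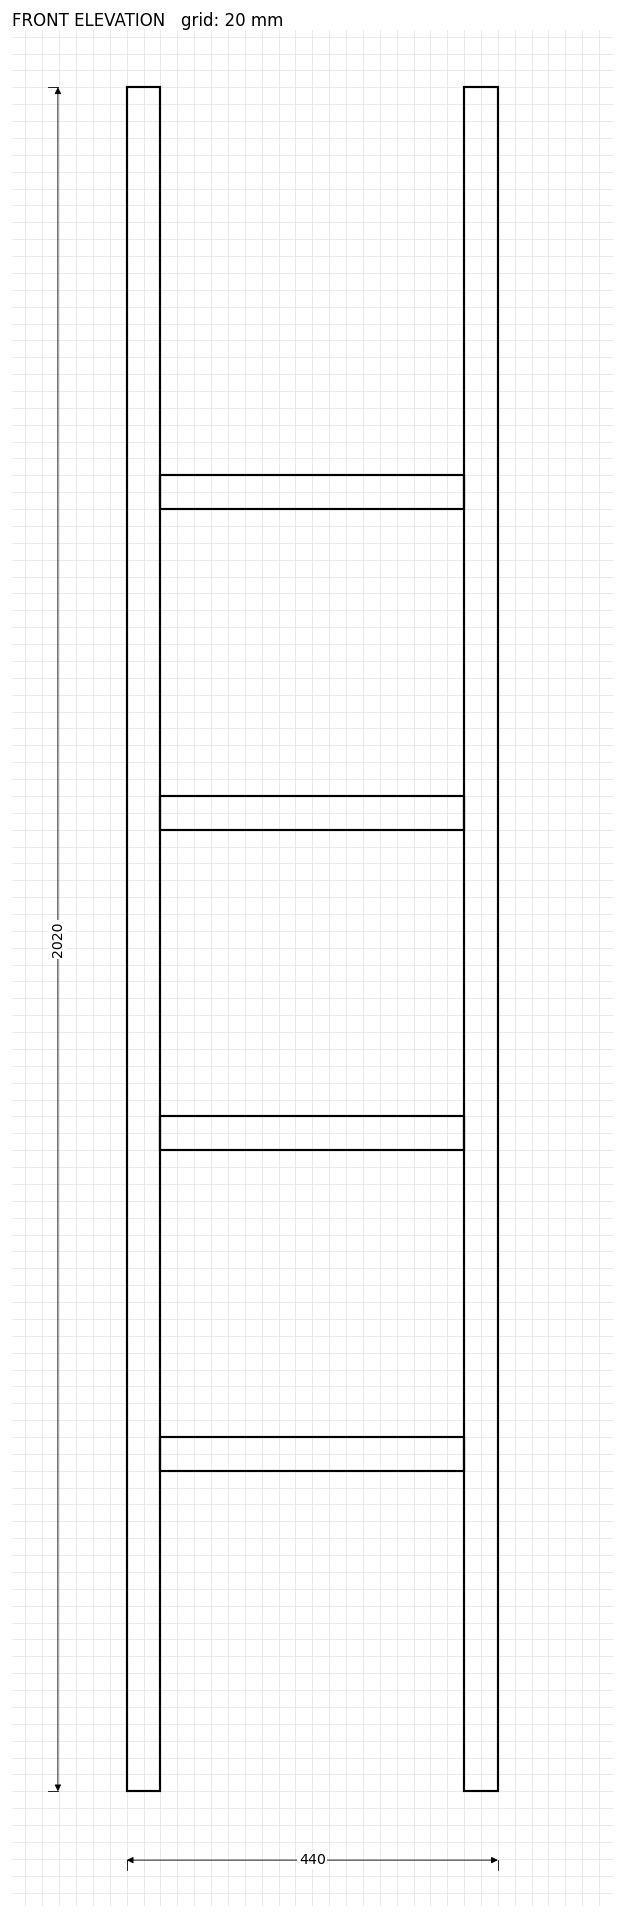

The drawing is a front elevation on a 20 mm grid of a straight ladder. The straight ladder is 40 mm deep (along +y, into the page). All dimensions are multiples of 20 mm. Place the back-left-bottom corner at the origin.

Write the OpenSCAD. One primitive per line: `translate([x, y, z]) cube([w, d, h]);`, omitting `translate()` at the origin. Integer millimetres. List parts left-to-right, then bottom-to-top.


cube([40, 40, 2020]);
translate([40, 0, 380]) cube([360, 40, 40]);
translate([40, 0, 760]) cube([360, 40, 40]);
translate([40, 0, 1140]) cube([360, 40, 40]);
translate([40, 0, 1520]) cube([360, 40, 40]);
translate([400, 0, 0]) cube([40, 40, 2020]);


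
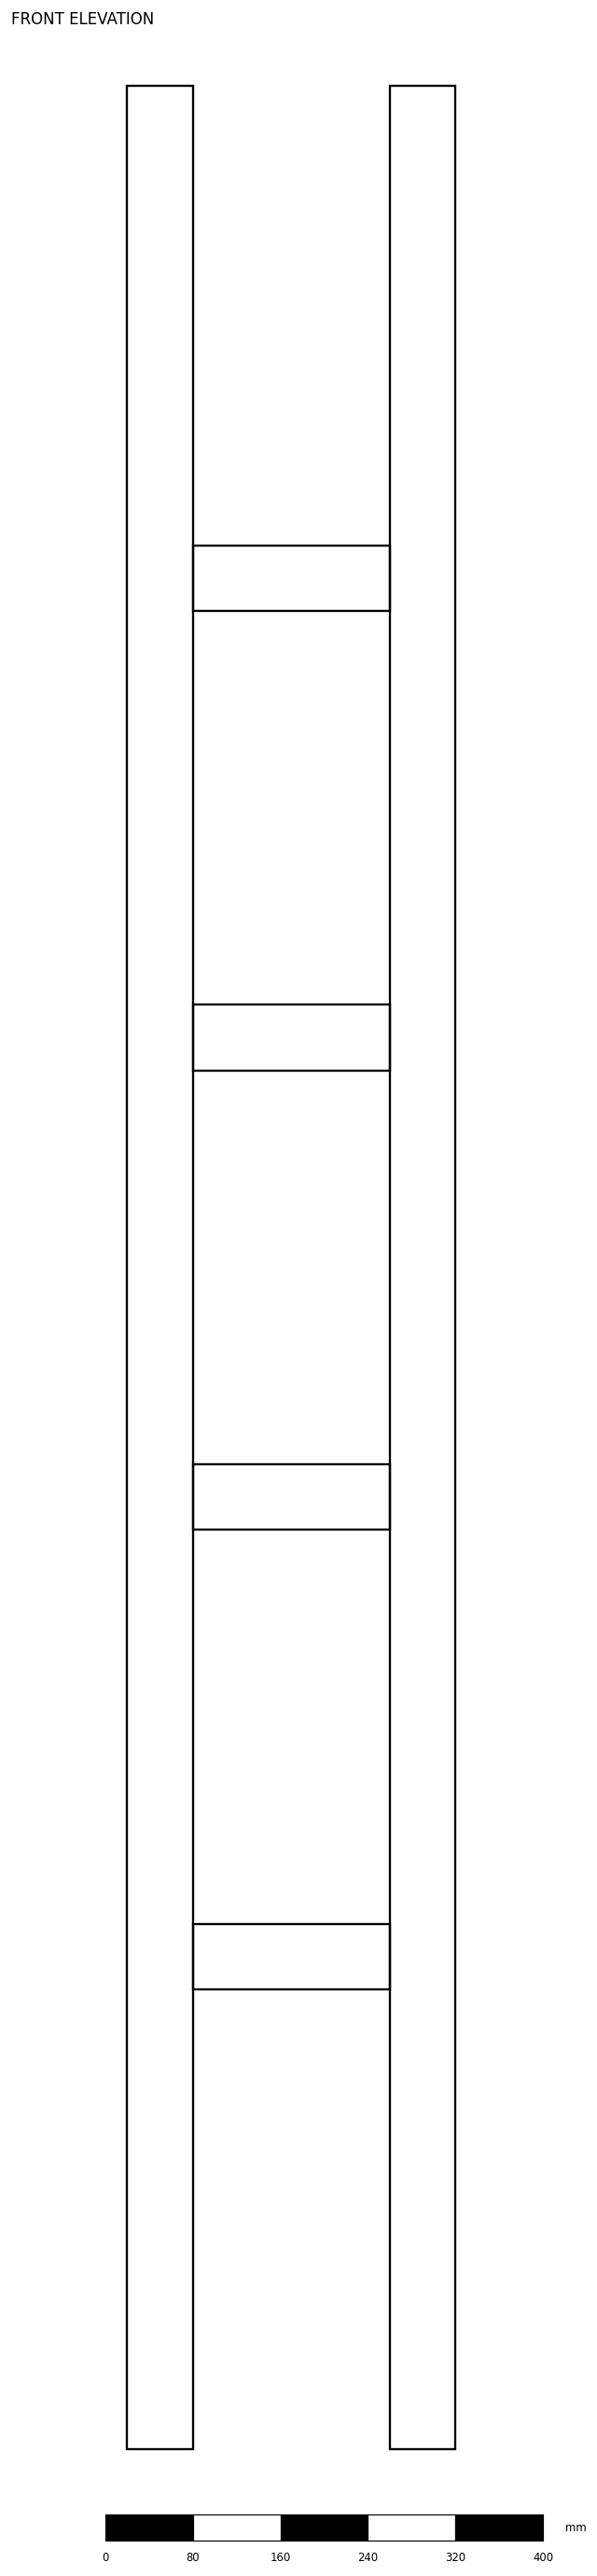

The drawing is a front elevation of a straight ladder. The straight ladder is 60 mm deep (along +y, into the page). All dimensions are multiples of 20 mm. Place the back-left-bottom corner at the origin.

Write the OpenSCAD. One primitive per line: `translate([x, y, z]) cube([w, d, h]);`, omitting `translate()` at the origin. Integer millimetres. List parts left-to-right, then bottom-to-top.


cube([60, 60, 2160]);
translate([60, 0, 420]) cube([180, 60, 60]);
translate([60, 0, 840]) cube([180, 60, 60]);
translate([60, 0, 1260]) cube([180, 60, 60]);
translate([60, 0, 1680]) cube([180, 60, 60]);
translate([240, 0, 0]) cube([60, 60, 2160]);
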